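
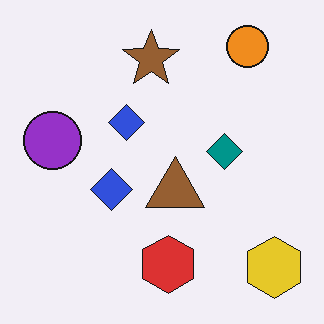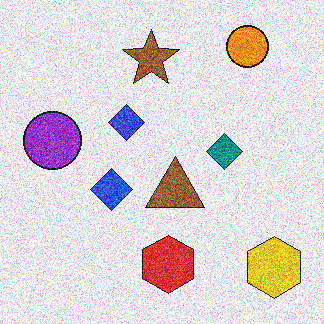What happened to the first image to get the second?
The second image is the first degraded with heavy additive noise.

Random speckle covers the whole image, including the flat background.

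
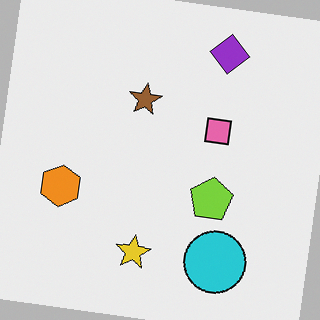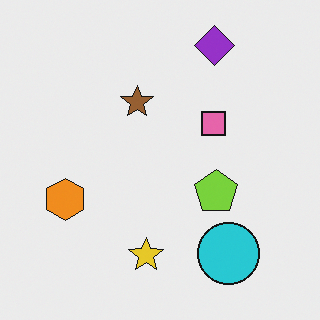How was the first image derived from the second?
The image was rotated clockwise by a small amount.

Every shape is tilted by the same angle and the image corners show triangular fill wedges — a whole-image rotation by a non-right angle.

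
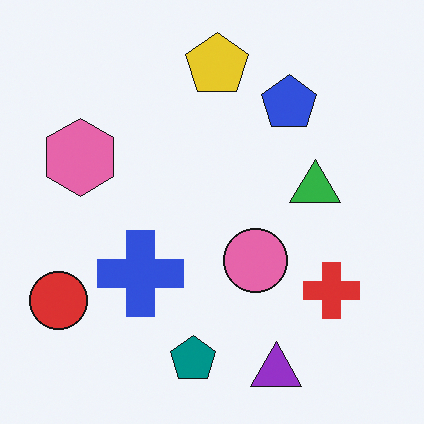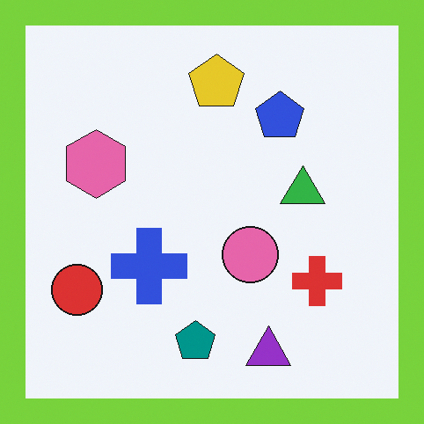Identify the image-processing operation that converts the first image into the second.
It was framed with a lime border.

A solid lime frame runs around the edge of the second image, with the content slightly shrunk inside it.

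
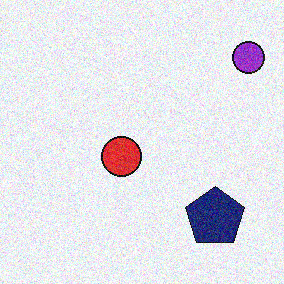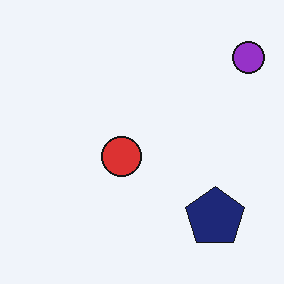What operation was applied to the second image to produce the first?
Degraded with moderate additive noise.

Random speckle covers the whole image, including the flat background.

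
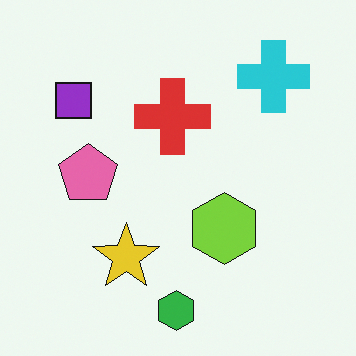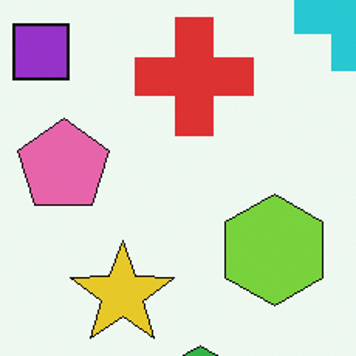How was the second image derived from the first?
The second image is the first cropped slightly and scaled back up.

The visible shapes are larger and the field of view is narrower; shapes near the original edges may be partly or wholly outside the frame — a crop-and-rescale.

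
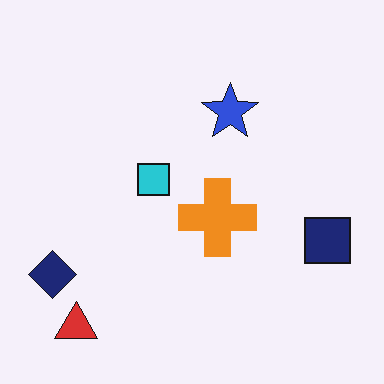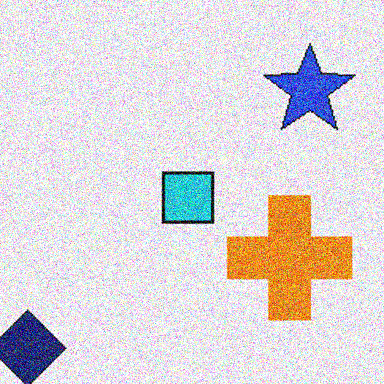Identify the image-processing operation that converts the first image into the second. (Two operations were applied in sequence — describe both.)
It was cropped slightly and scaled back up, then degraded with a thick layer of grain.

The visible shapes are larger and the field of view is narrower; shapes near the original edges may be partly or wholly outside the frame — a crop-and-rescale. Random speckle covers the whole image, including the flat background.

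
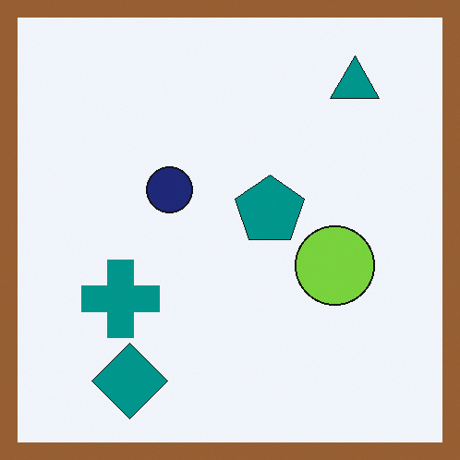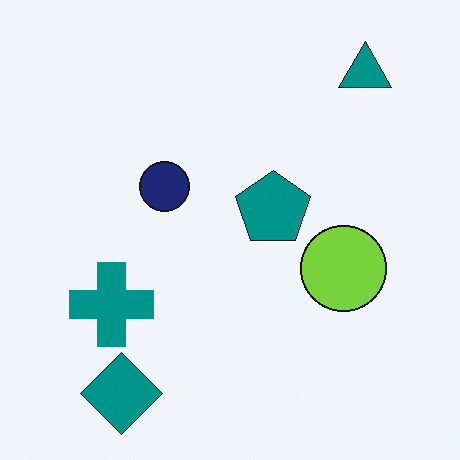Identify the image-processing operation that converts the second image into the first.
It was framed with a brown border.

A solid brown frame runs around the edge of the first image, with the content slightly shrunk inside it.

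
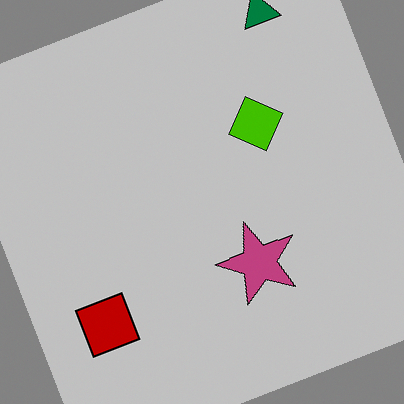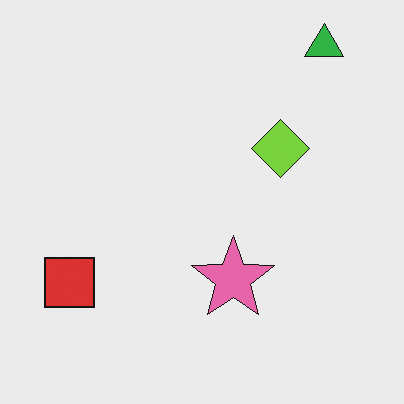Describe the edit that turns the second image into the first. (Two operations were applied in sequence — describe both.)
The transformation is: aggressively posterized, then rotated counter-clockwise by a moderate amount.

Each flat color has snapped to a coarser quantized level — most visibly, the near-white background has dropped to a flat grey. Every shape is tilted by the same angle and the image corners show triangular fill wedges — a whole-image rotation by a non-right angle.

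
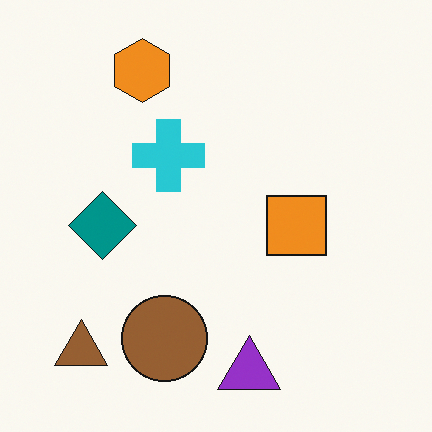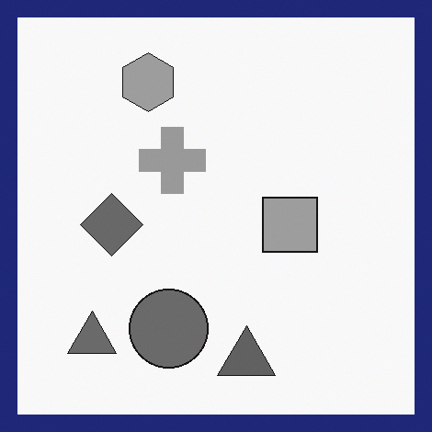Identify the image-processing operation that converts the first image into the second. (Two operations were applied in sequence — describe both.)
The second image is the first converted to grayscale, then framed with a navy border.

All color is removed — every shape is now a shade of grey. A solid navy frame runs around the edge of the second image, with the content slightly shrunk inside it.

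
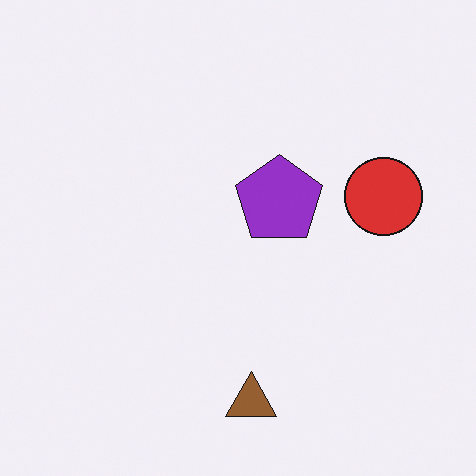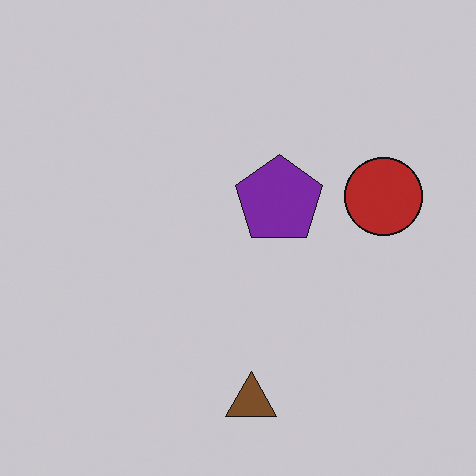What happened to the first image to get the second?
This is the original image darkened a little.

Every pixel — background and shapes alike — is uniformly darkened.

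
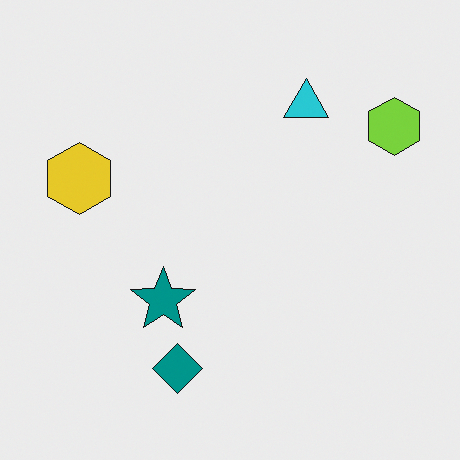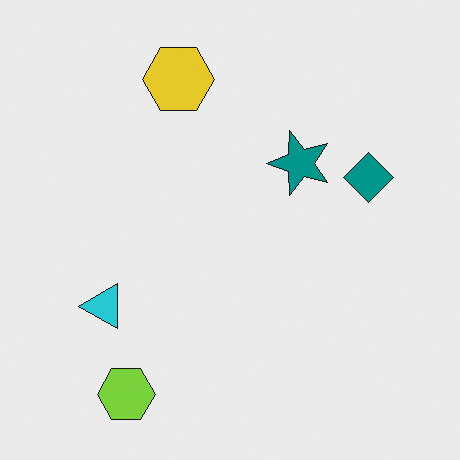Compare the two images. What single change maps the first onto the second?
The image was transposed (reflected across the top-left ↔ bottom-right diagonal).

Shapes have swapped their row and column positions — what was in the top-right is now in the bottom-left — a diagonal reflection.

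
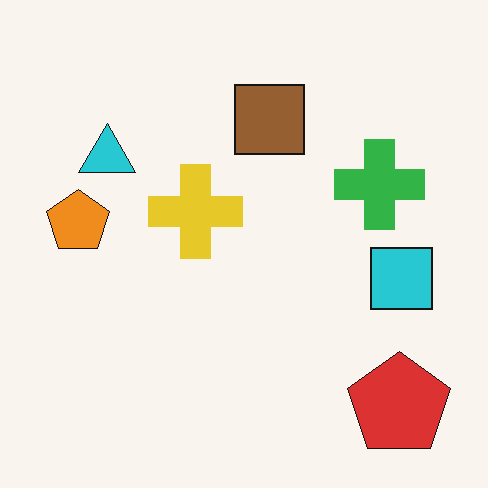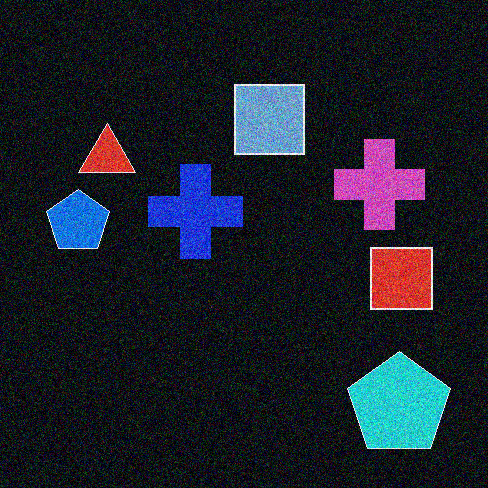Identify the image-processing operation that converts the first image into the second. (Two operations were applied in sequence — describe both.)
The second image is the first degraded with heavy additive noise, then color-inverted (negative).

Random speckle covers the whole image, including the flat background. The light background has become dark and every shape's color is its complement — a photographic negative.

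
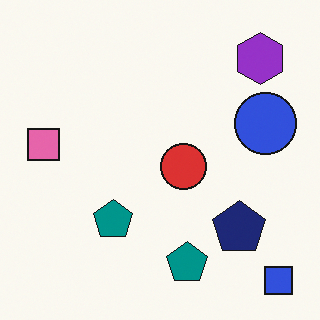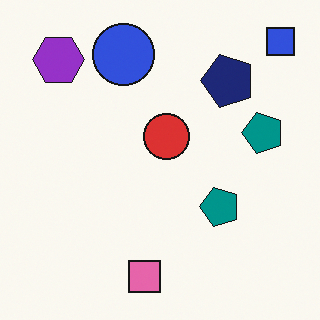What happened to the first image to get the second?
It was rotated 90° counter-clockwise.

The blue square sits in the bottom-right of the first image and the top-right of the second — consistent with a whole-image 90° counter-clockwise rotation.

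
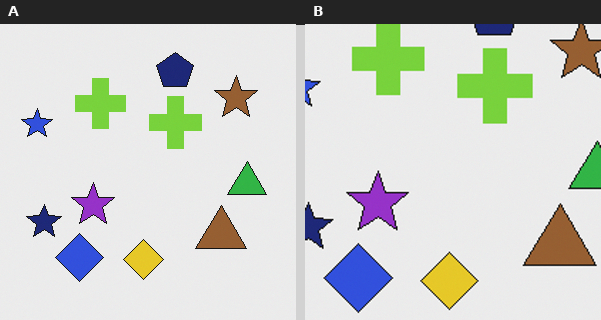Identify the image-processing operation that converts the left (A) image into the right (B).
It was cropped to a modestly smaller region and rescaled.

The visible shapes are larger and the field of view is narrower; shapes near the original edges may be partly or wholly outside the frame — a crop-and-rescale.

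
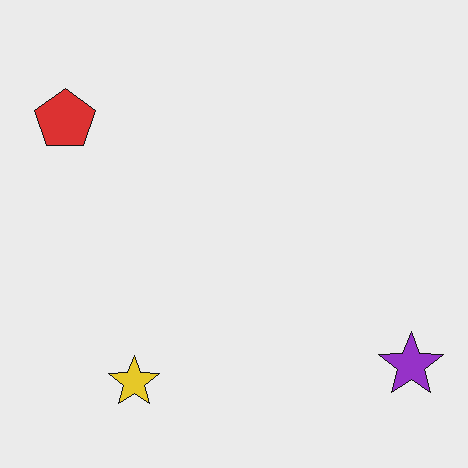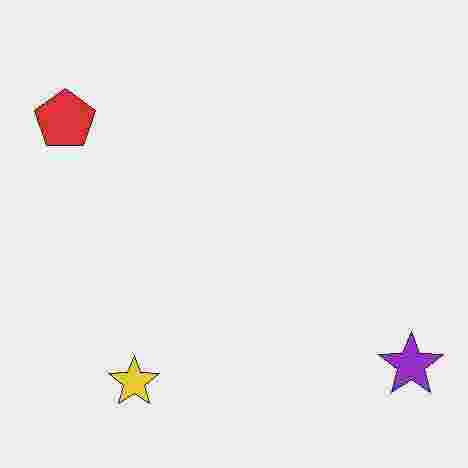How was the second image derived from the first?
The second image is the first degraded with heavy JPEG compression.

Blocky 8×8 compression artifacts appear around shape edges and the flat background shows ringing — characteristic JPEG degradation.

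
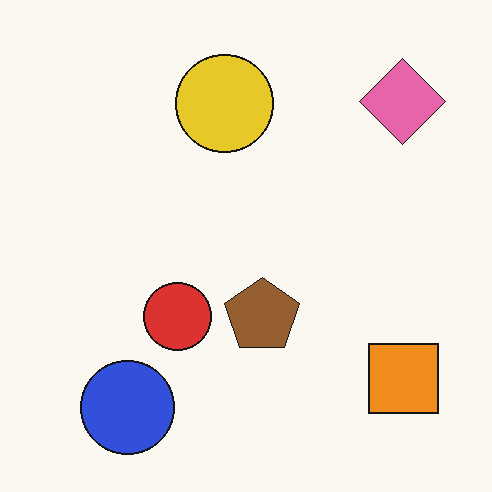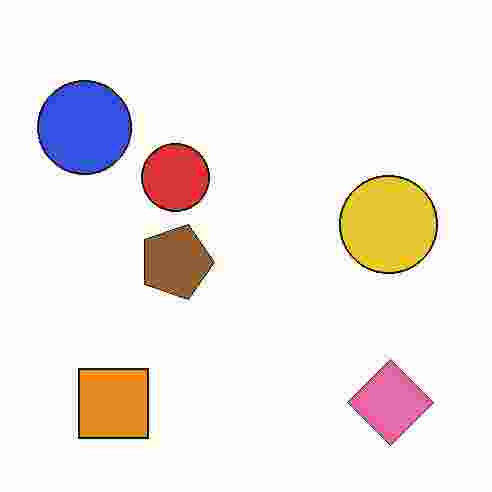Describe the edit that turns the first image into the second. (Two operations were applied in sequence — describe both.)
The second image is the first rotated 90° clockwise, then degraded with heavy JPEG compression.

The pink diamond sits in the top-right of the first image and the bottom-right of the second — consistent with a whole-image 90° clockwise rotation. Blocky 8×8 compression artifacts appear around shape edges and the flat background shows ringing — characteristic JPEG degradation.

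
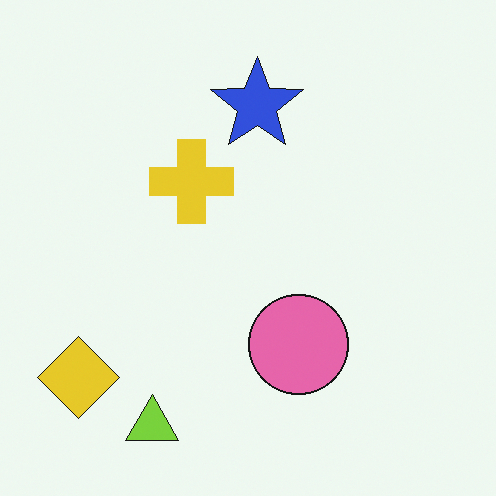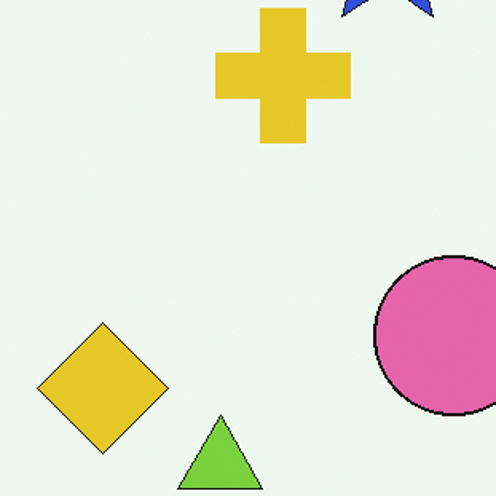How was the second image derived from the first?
The second image is the first cropped slightly and scaled back up.

The visible shapes are larger and the field of view is narrower; shapes near the original edges may be partly or wholly outside the frame — a crop-and-rescale.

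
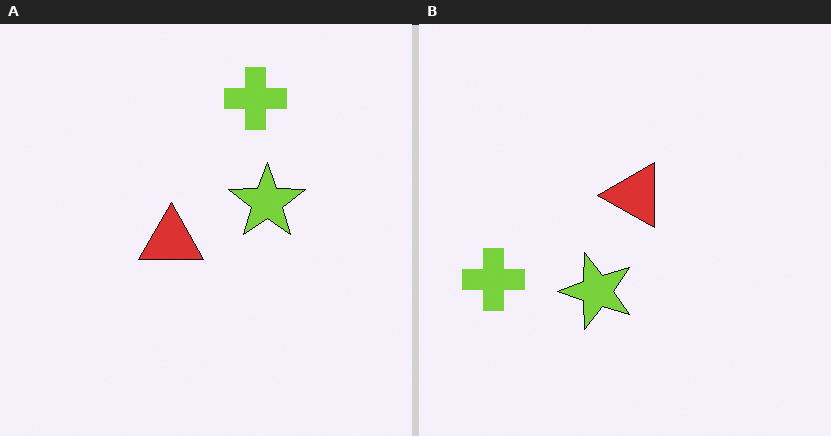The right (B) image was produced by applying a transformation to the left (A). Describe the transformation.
The right (B) image is the left (A) transposed (reflected across the top-left ↔ bottom-right diagonal).

Shapes have swapped their row and column positions — what was in the top-right is now in the bottom-left — a diagonal reflection.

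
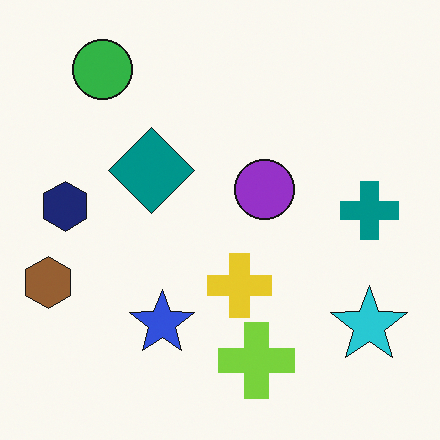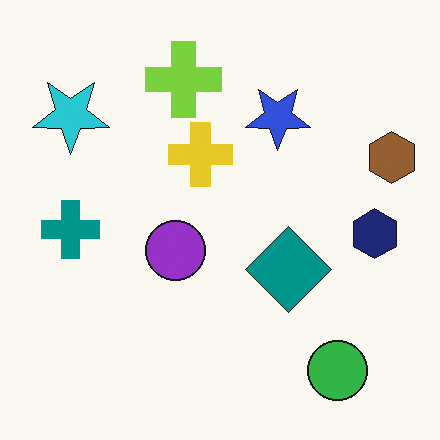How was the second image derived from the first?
The transformation is: rotated 180°.

The green circle sits in the top-left of the first image and the bottom-right of the second — consistent with a whole-image 180° rotation.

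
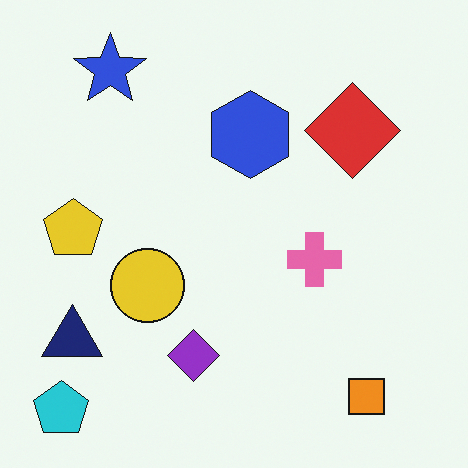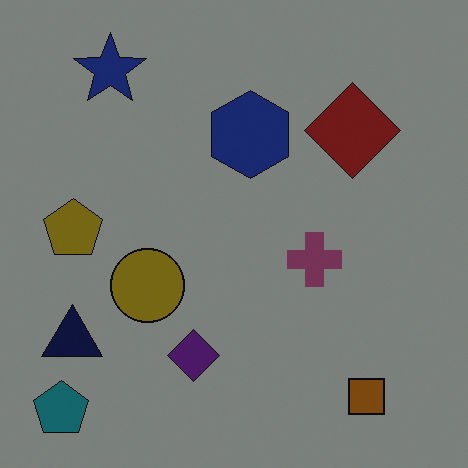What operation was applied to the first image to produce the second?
It was substantially darkened.

Every pixel — background and shapes alike — is uniformly darkened.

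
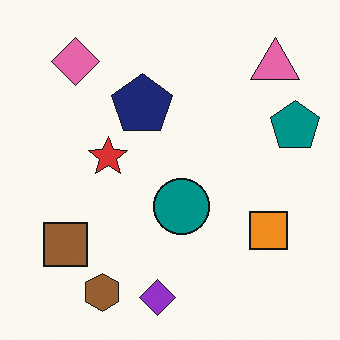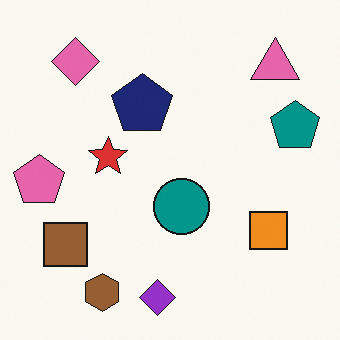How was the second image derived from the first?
The second image is the first overlaid with an additional pink pentagon.

A pink pentagon appears in the second image that is absent from the first.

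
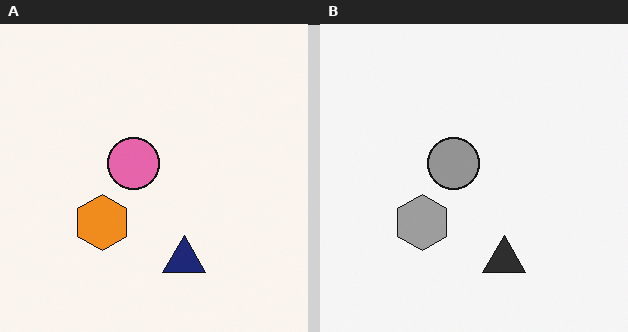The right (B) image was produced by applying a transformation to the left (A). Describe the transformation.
Converted to grayscale.

All color is removed — every shape is now a shade of grey.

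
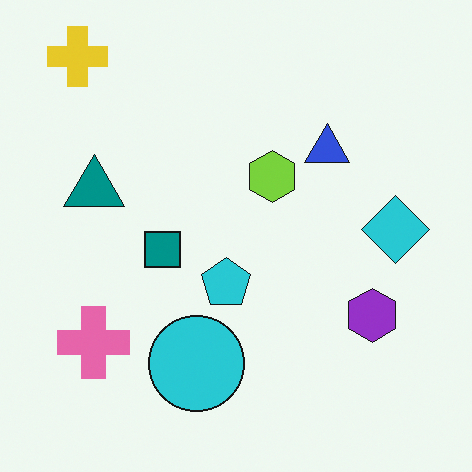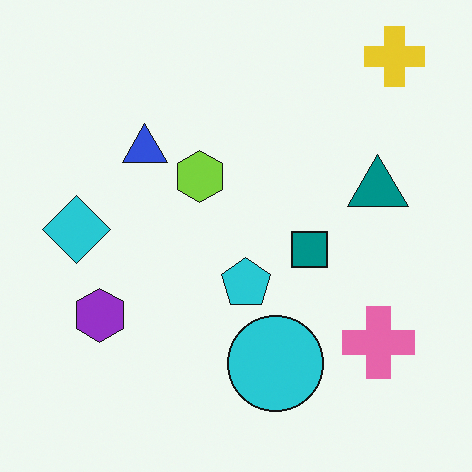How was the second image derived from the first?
It was flipped horizontally (left ↔ right).

The cyan diamond is in the right of the first image and the left of the second — shapes on opposite sides of the vertical midline have swapped in a mirror flip.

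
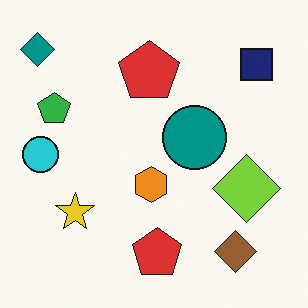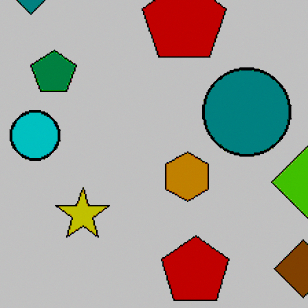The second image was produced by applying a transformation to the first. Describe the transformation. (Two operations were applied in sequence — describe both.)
The second image is the first cropped to a modestly smaller region and rescaled, then heavily posterized to just a handful of flat colors.

The visible shapes are larger and the field of view is narrower; shapes near the original edges may be partly or wholly outside the frame — a crop-and-rescale. Each flat color has snapped to a coarser quantized level — most visibly, the near-white background has dropped to a flat grey.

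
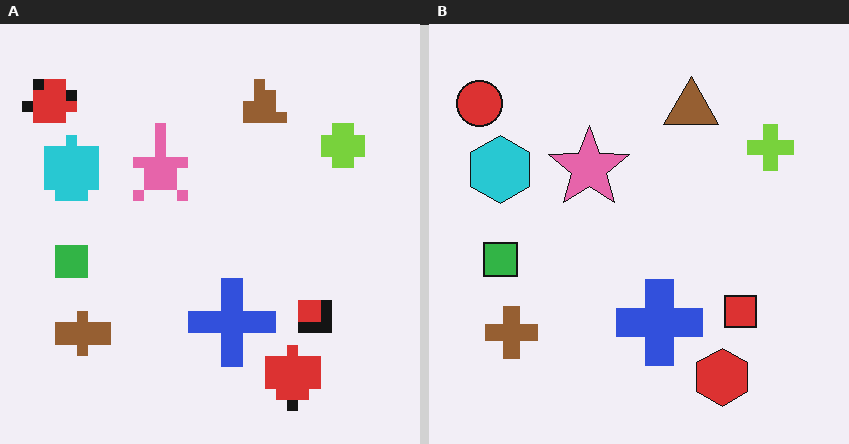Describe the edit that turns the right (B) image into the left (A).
It was heavily pixelated into large blocks.

Shapes are reduced to large square blocks; fine edges and outlines are lost — a downscale-then-upscale (mosaic) effect.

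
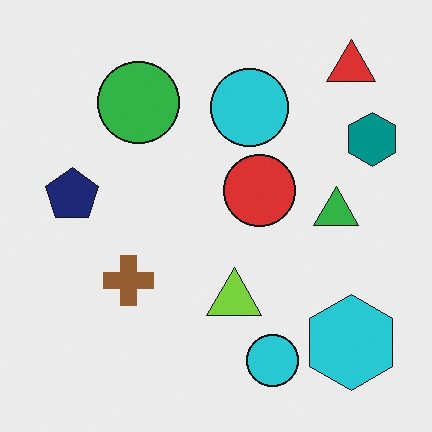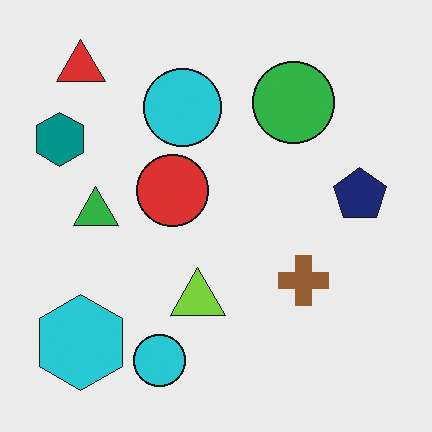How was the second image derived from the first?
It was flipped horizontally (left ↔ right).

The teal hexagon is in the top-right of the first image and the top-left of the second — shapes on opposite sides of the vertical midline have swapped in a mirror flip.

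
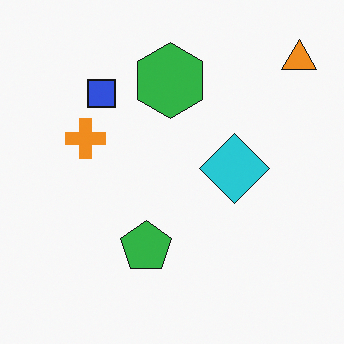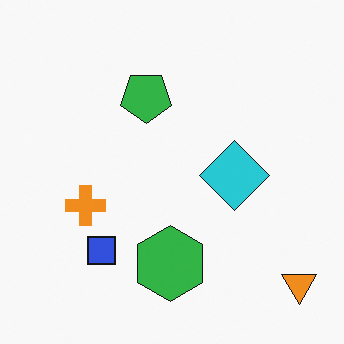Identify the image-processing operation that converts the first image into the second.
The second image is the first flipped vertically (top ↔ bottom).

The orange triangle is in the top-right of the first image and the bottom-right of the second — shapes on opposite sides of the horizontal midline have swapped in a mirror flip.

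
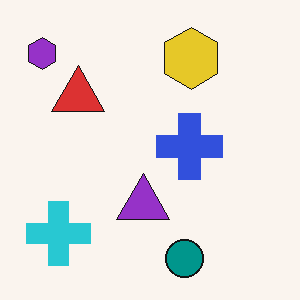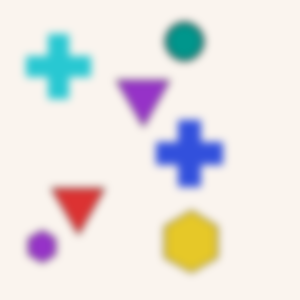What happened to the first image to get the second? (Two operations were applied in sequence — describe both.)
It was moderately blurred, then flipped vertically (top ↔ bottom).

Shape edges and outlines are uniformly softened across the whole image. The teal circle is in the bottom of the first image and the top of the second — shapes on opposite sides of the horizontal midline have swapped in a mirror flip.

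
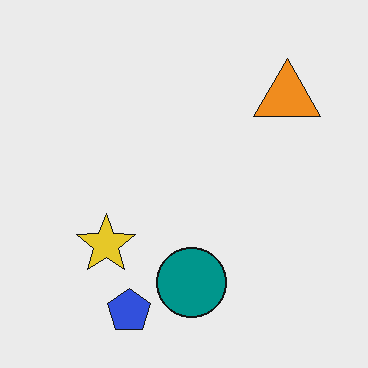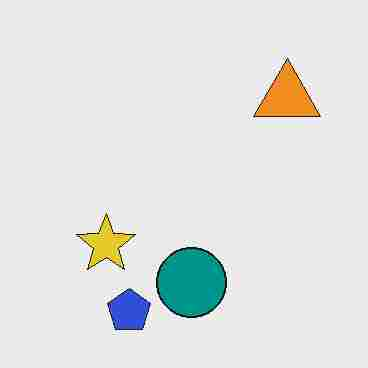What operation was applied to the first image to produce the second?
Heavily JPEG-compressed with obvious blocking artifacts.

Blocky 8×8 compression artifacts appear around shape edges and the flat background shows ringing — characteristic JPEG degradation.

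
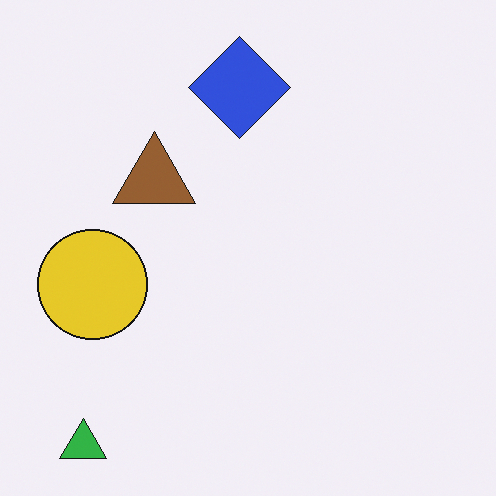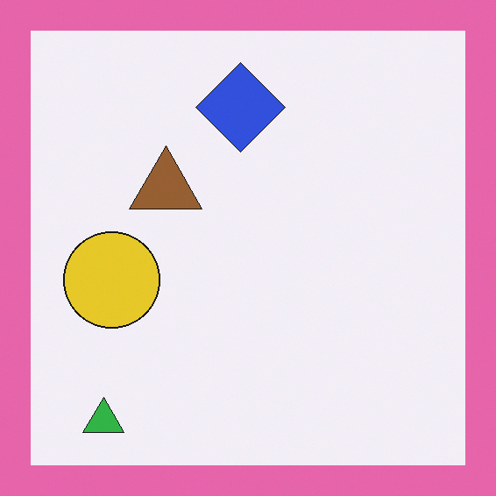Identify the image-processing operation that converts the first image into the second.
This is the original image framed with a pink border.

A solid pink frame runs around the edge of the second image, with the content slightly shrunk inside it.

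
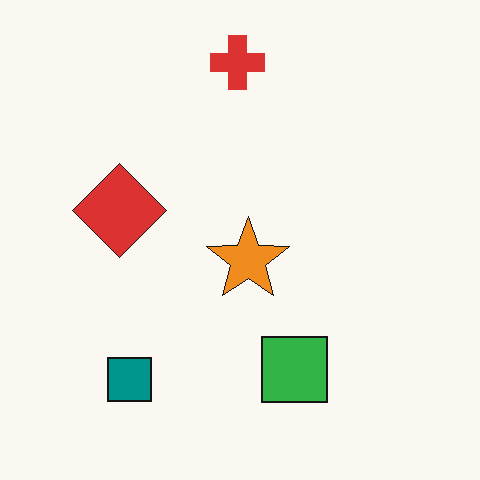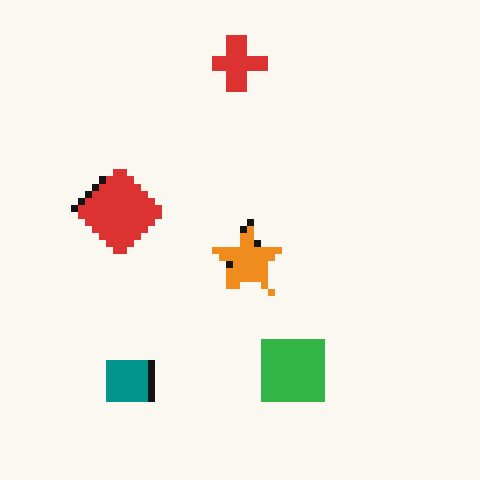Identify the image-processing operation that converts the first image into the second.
This is the original image pixelated into visible square blocks.

Shapes are reduced to large square blocks; fine edges and outlines are lost — a downscale-then-upscale (mosaic) effect.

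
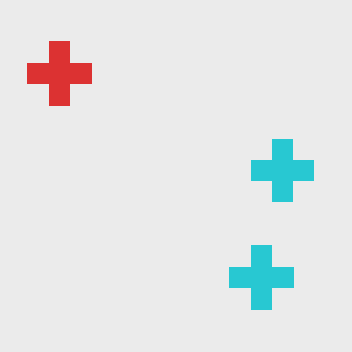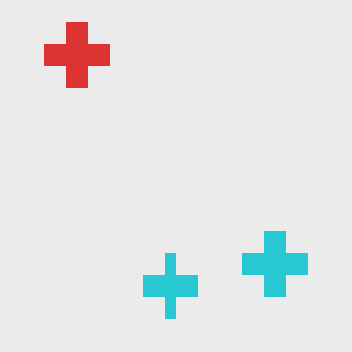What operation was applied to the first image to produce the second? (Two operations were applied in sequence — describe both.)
It was coarsely pixelated, then transposed (reflected across the top-left ↔ bottom-right diagonal).

Shapes are reduced to large square blocks; fine edges and outlines are lost — a downscale-then-upscale (mosaic) effect. Shapes have swapped their row and column positions — what was in the top-right is now in the bottom-left — a diagonal reflection.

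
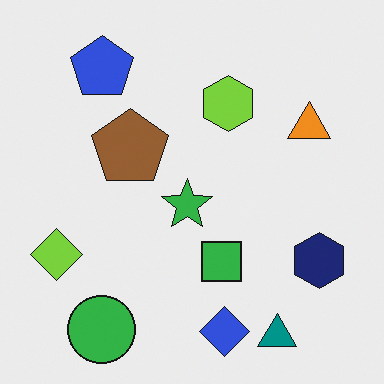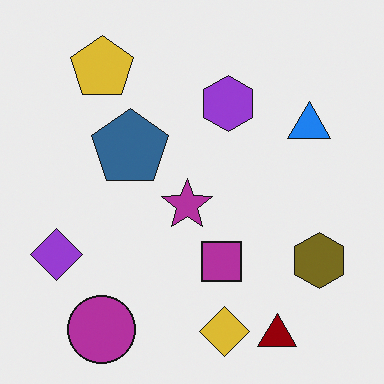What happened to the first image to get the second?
Hue-shifted through roughly half the color wheel.

Every shape's color has rotated by the same amount around the hue wheel — a uniform hue shift.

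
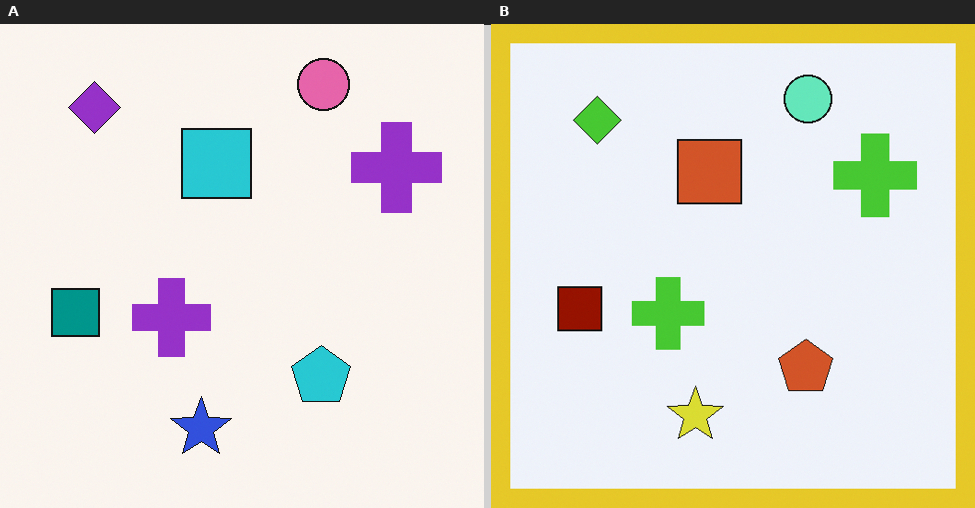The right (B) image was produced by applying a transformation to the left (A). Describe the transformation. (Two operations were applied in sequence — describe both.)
This is the original image hue-shifted by a large amount, then framed with a yellow border.

Every shape's color has rotated by the same amount around the hue wheel — a uniform hue shift. A solid yellow frame runs around the edge of the right (B) image, with the content slightly shrunk inside it.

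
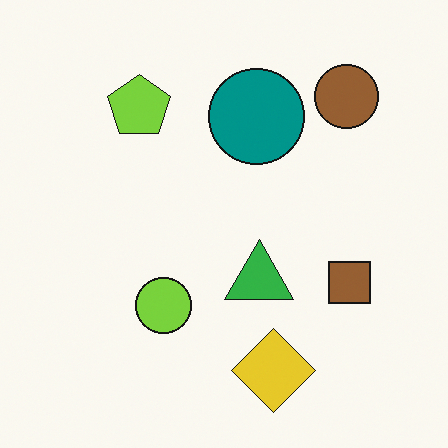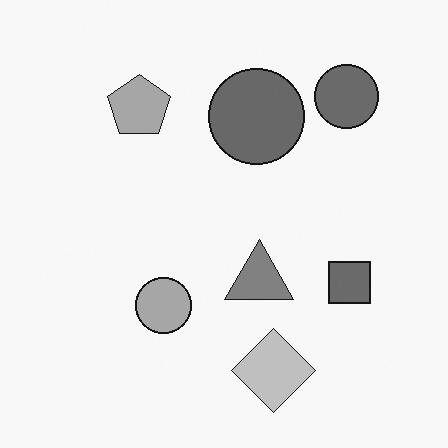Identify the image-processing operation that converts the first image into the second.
This is the original image converted to grayscale.

All color is removed — every shape is now a shade of grey.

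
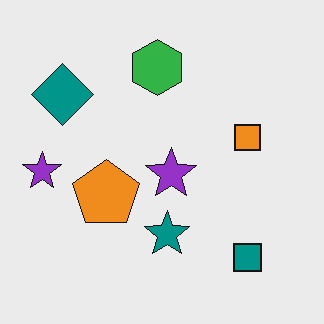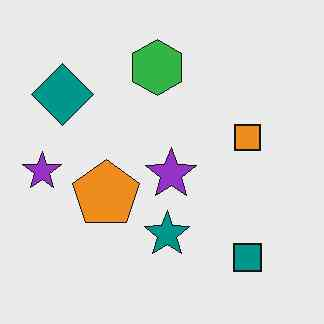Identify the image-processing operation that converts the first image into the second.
The second image is the first given moderate JPEG compression.

Blocky 8×8 compression artifacts appear around shape edges and the flat background shows ringing — characteristic JPEG degradation.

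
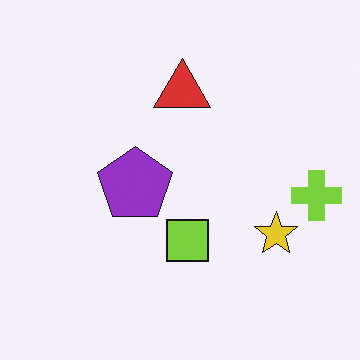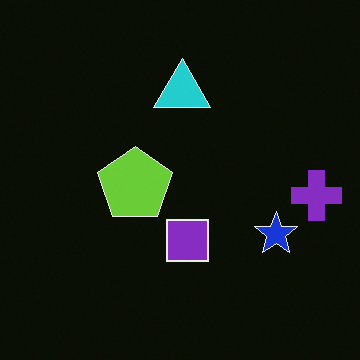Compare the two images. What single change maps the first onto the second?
The second image is the first color-inverted (negative).

The light background has become dark and every shape's color is its complement — a photographic negative.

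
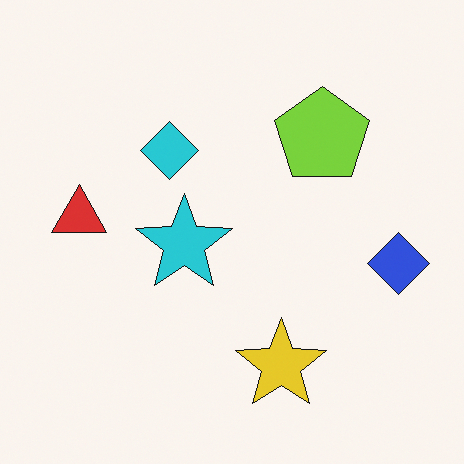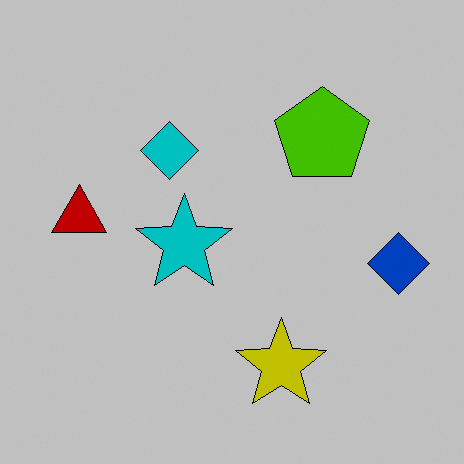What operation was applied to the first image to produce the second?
This is the original image aggressively posterized.

Each flat color has snapped to a coarser quantized level — most visibly, the near-white background has dropped to a flat grey.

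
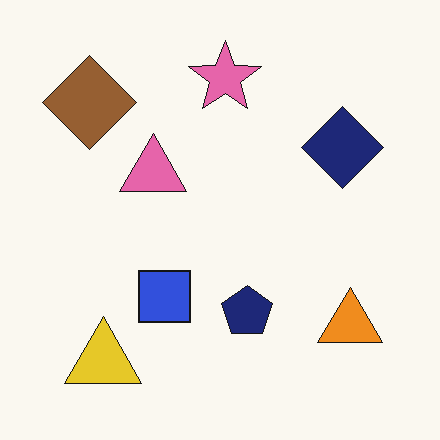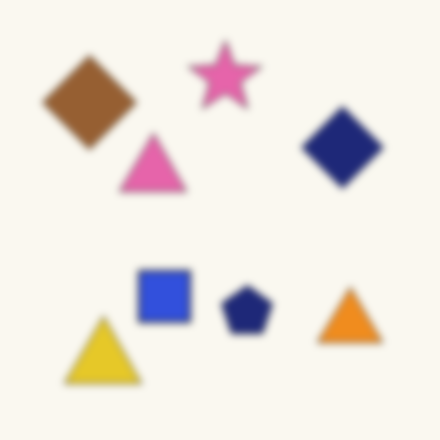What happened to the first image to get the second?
The transformation is: noticeably gaussian-blurred.

Shape edges and outlines are uniformly softened across the whole image.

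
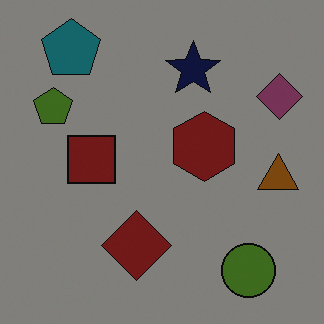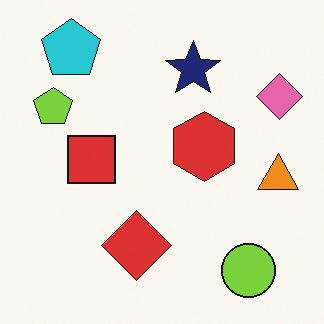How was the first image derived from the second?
It was darkened a lot.

Every pixel — background and shapes alike — is uniformly darkened.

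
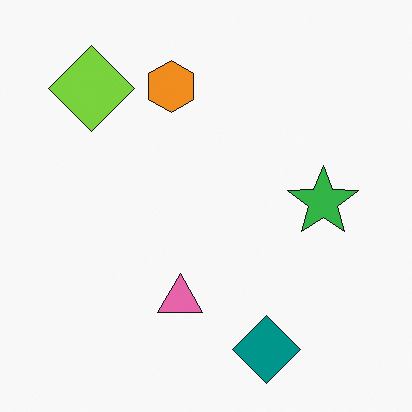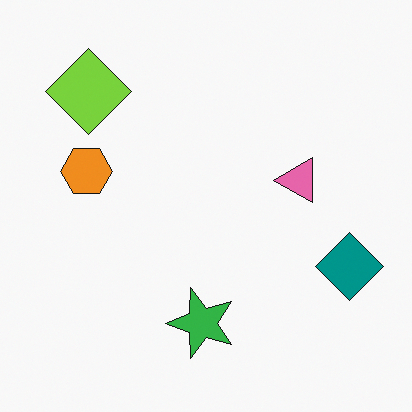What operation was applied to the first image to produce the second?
The image was transposed (reflected across the top-left ↔ bottom-right diagonal).

Shapes have swapped their row and column positions — what was in the top-right is now in the bottom-left — a diagonal reflection.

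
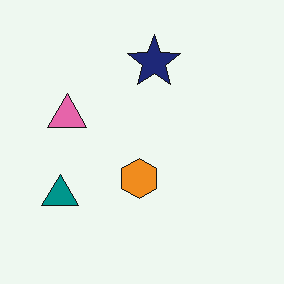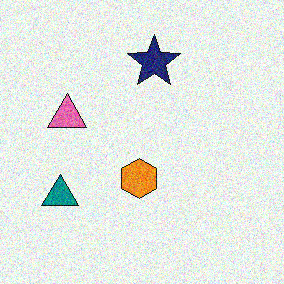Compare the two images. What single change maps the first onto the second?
Degraded with visible gaussian noise.

Random speckle covers the whole image, including the flat background.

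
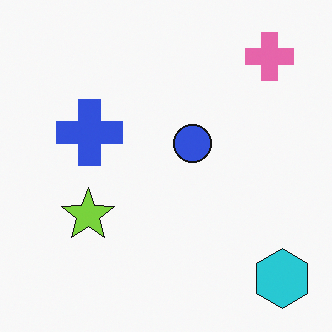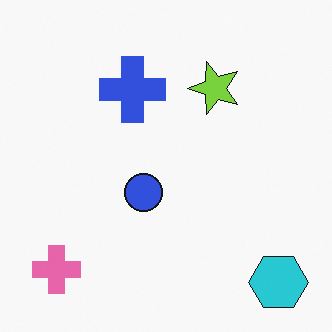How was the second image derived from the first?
Transposed (reflected across the top-left ↔ bottom-right diagonal).

Shapes have swapped their row and column positions — what was in the top-right is now in the bottom-left — a diagonal reflection.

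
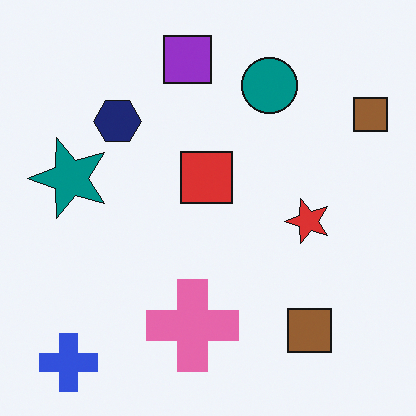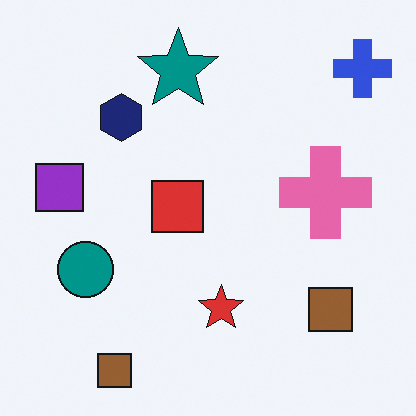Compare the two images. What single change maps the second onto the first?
The image was transposed (reflected across the top-left ↔ bottom-right diagonal).

Shapes have swapped their row and column positions — what was in the top-right is now in the bottom-left — a diagonal reflection.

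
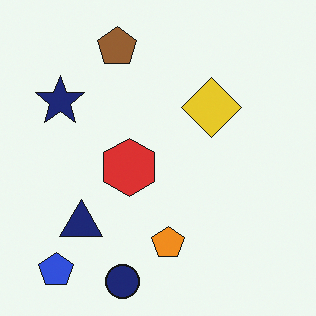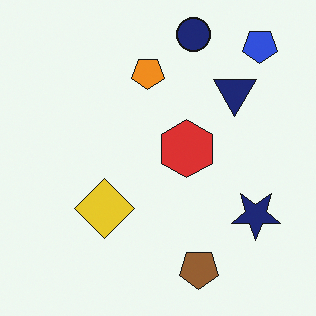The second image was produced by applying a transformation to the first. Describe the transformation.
It was rotated 180°.

The blue pentagon sits in the bottom-left of the first image and the top-right of the second — consistent with a whole-image 180° rotation.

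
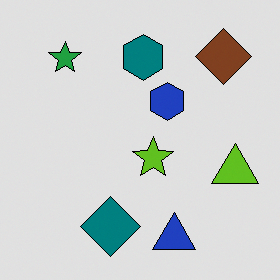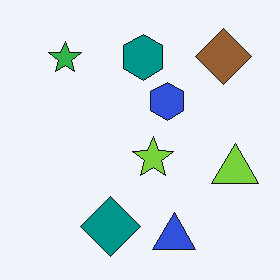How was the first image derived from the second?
The first image is the second posterized to a reduced palette.

Each flat color has snapped to a coarser quantized level — most visibly, the near-white background has dropped to a flat grey.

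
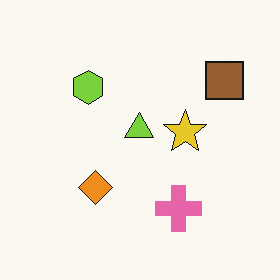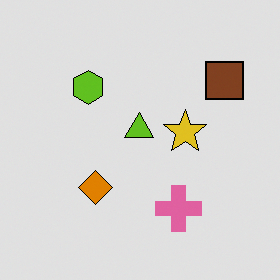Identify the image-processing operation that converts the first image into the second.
The image was posterized to a reduced palette.

Each flat color has snapped to a coarser quantized level — most visibly, the near-white background has dropped to a flat grey.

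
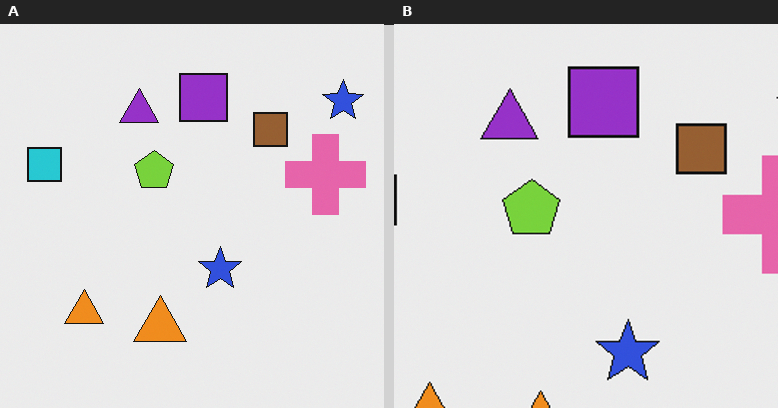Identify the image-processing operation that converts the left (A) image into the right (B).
The transformation is: cropped to a modestly smaller region and rescaled.

The visible shapes are larger and the field of view is narrower; shapes near the original edges may be partly or wholly outside the frame — a crop-and-rescale.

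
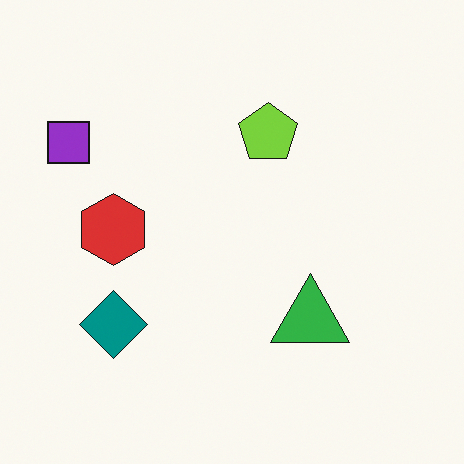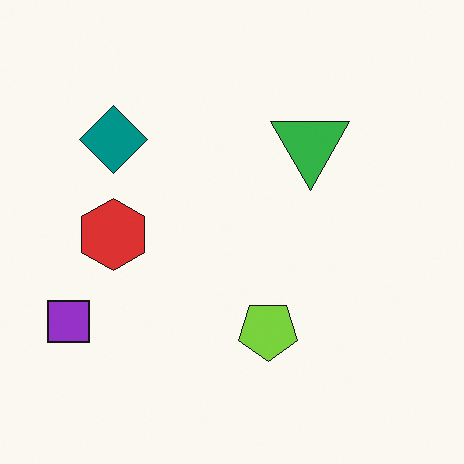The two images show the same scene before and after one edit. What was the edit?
The transformation is: flipped vertically (top ↔ bottom).

The lime pentagon is in the top of the first image and the bottom of the second — shapes on opposite sides of the horizontal midline have swapped in a mirror flip.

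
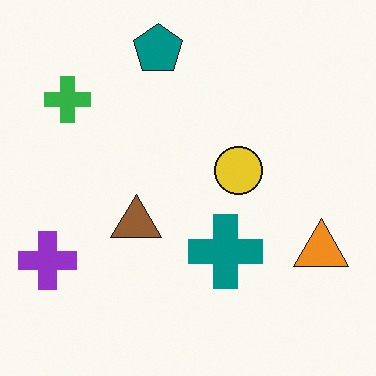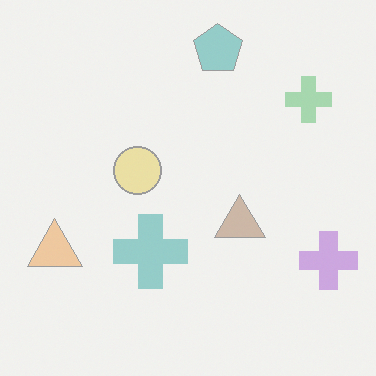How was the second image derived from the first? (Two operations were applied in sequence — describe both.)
The second image is the first flipped horizontally (left ↔ right), then washed out (contrast reduced).

The purple cross is in the bottom-left of the first image and the bottom-right of the second — shapes on opposite sides of the vertical midline have swapped in a mirror flip. Tones are pushed toward mid-grey across the whole image — a global contrast change.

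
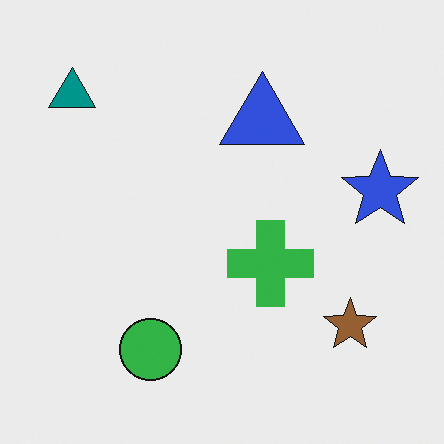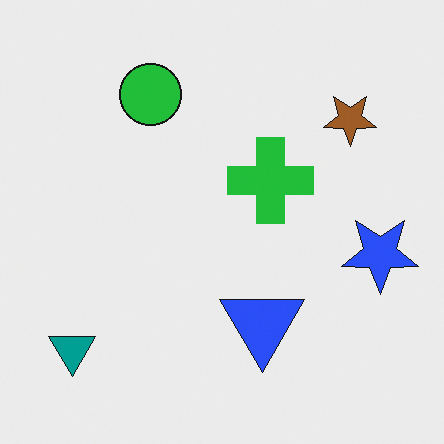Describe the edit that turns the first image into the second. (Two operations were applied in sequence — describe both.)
Slightly oversaturated, then flipped vertically (top ↔ bottom).

All colors are more vivid — a global saturation change. The teal triangle is in the top-left of the first image and the bottom-left of the second — shapes on opposite sides of the horizontal midline have swapped in a mirror flip.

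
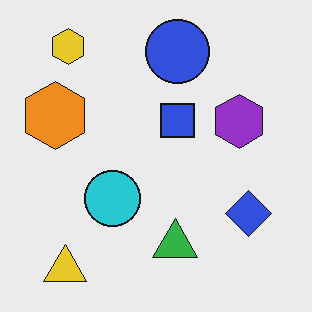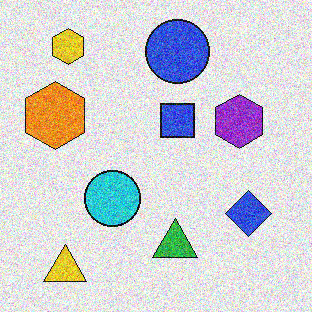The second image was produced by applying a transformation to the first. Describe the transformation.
Degraded with heavy additive noise.

Random speckle covers the whole image, including the flat background.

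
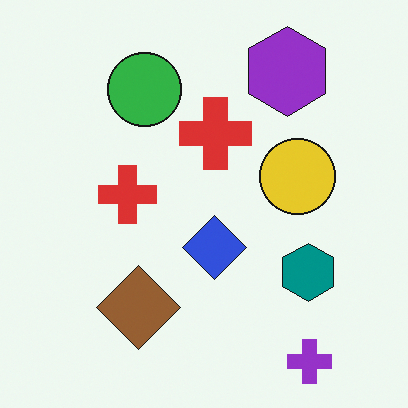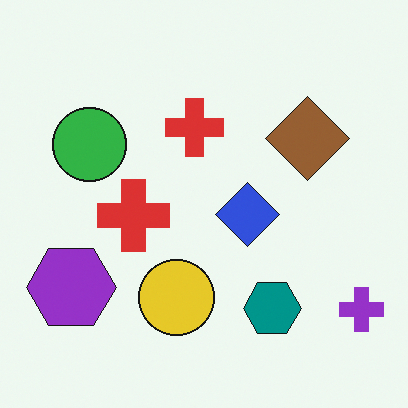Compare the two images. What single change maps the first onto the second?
It was transposed (reflected across the top-left ↔ bottom-right diagonal).

Shapes have swapped their row and column positions — what was in the top-right is now in the bottom-left — a diagonal reflection.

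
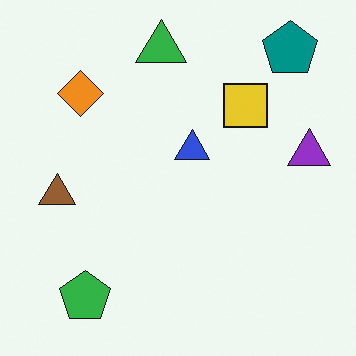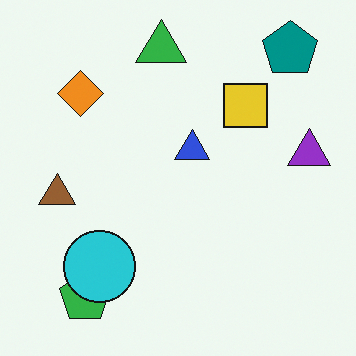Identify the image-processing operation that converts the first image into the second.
This is the original image overlaid with an additional cyan circle.

A cyan circle appears in the second image that is absent from the first.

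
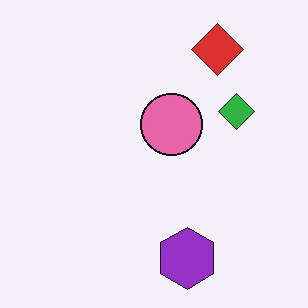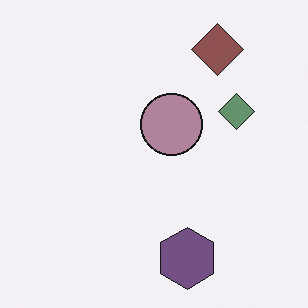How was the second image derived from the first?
It was made much more muted (saturation change).

All colors are more muted and greyish — a global saturation change.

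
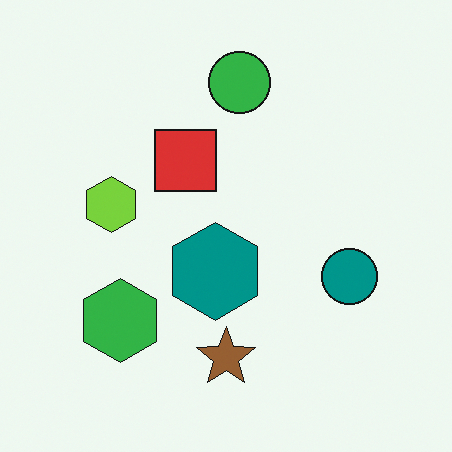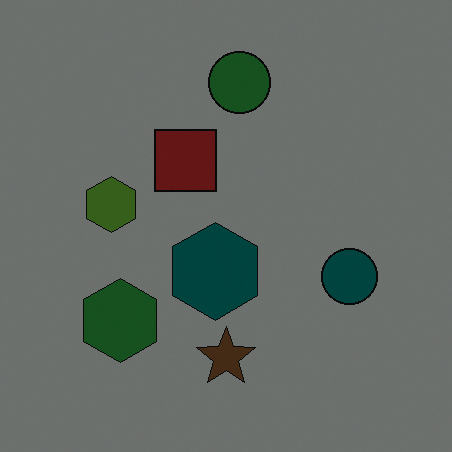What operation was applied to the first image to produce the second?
The image was noticeably darkened.

Every pixel — background and shapes alike — is uniformly darkened.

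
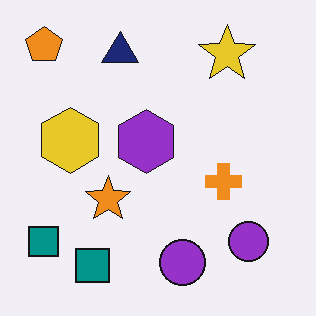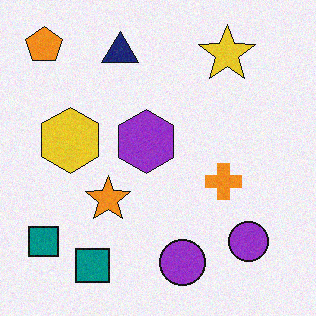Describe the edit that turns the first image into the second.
This is the original image degraded with a light layer of grain.

Random speckle covers the whole image, including the flat background.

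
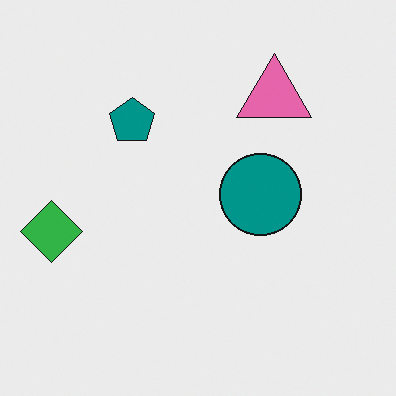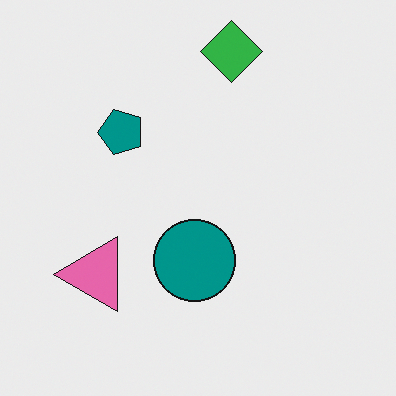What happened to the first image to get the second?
It was transposed (reflected across the top-left ↔ bottom-right diagonal).

Shapes have swapped their row and column positions — what was in the top-right is now in the bottom-left — a diagonal reflection.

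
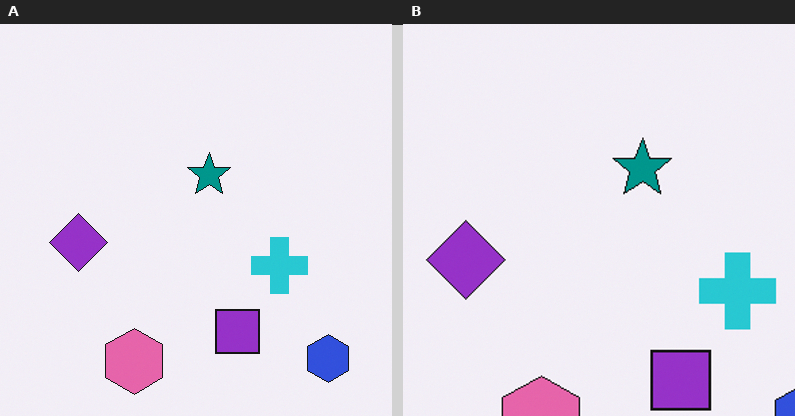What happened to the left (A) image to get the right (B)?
This is the original image cropped to a modestly smaller region and rescaled.

The visible shapes are larger and the field of view is narrower; shapes near the original edges may be partly or wholly outside the frame — a crop-and-rescale.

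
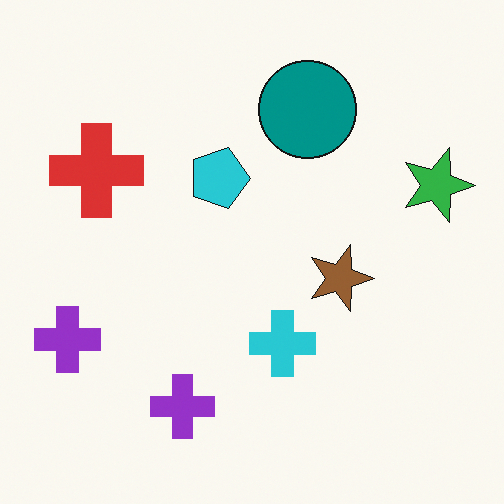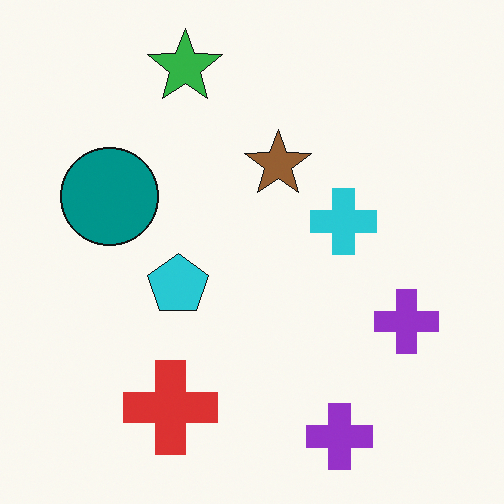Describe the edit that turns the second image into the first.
Rotated 90° clockwise.

The green star sits in the top of the second image and the right of the first — consistent with a whole-image 90° clockwise rotation.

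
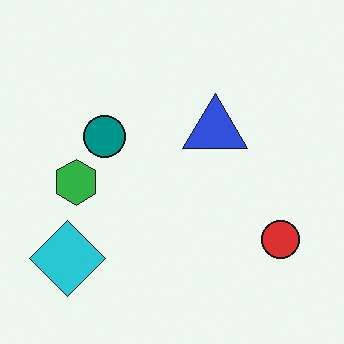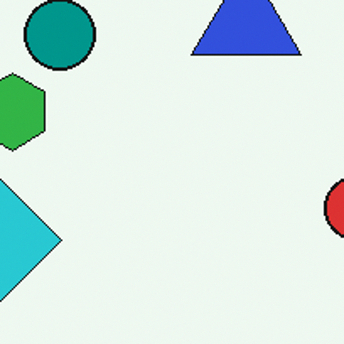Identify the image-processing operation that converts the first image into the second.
This is the original image cropped to a noticeably smaller region and rescaled.

The visible shapes are larger and the field of view is narrower; shapes near the original edges may be partly or wholly outside the frame — a crop-and-rescale.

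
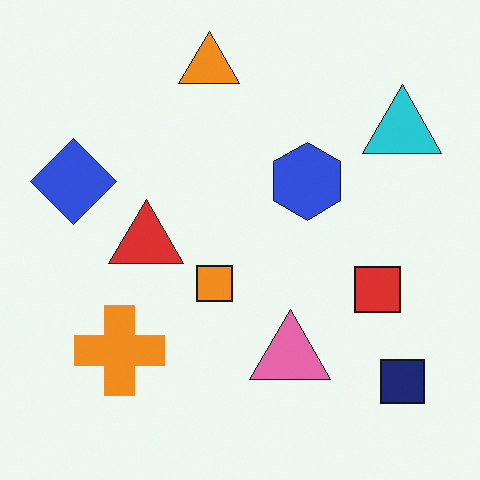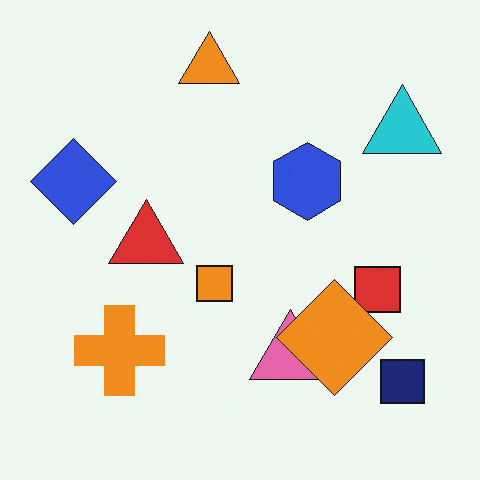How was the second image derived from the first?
The transformation is: overlaid with an additional orange diamond.

An orange diamond appears in the second image that is absent from the first.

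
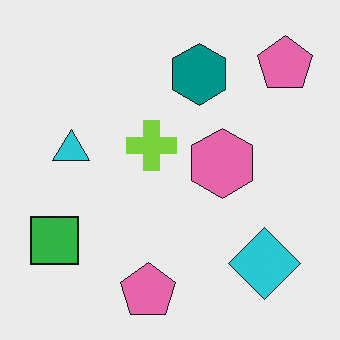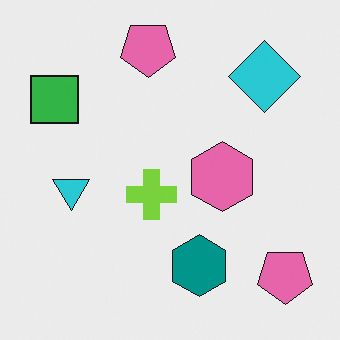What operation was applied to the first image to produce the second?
The image was flipped vertically (top ↔ bottom).

The teal hexagon is in the top of the first image and the bottom of the second — shapes on opposite sides of the horizontal midline have swapped in a mirror flip.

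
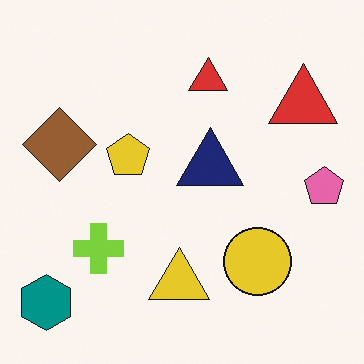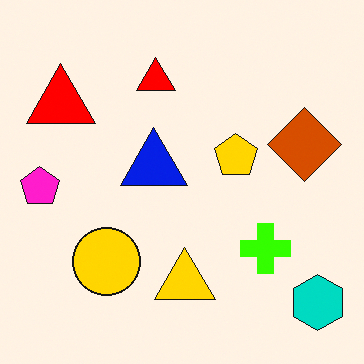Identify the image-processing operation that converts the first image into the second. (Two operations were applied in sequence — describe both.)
Flipped horizontally (left ↔ right), then heavily oversaturated.

The pink pentagon is in the right of the first image and the left of the second — shapes on opposite sides of the vertical midline have swapped in a mirror flip. All colors are more vivid — a global saturation change.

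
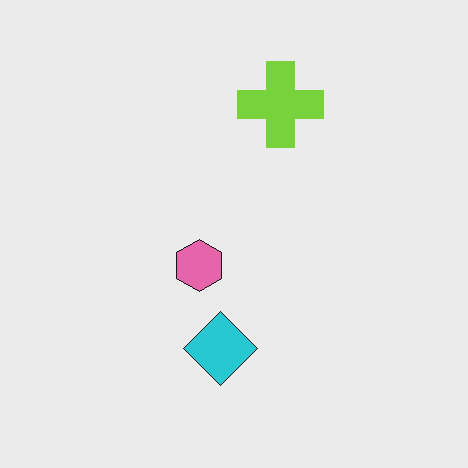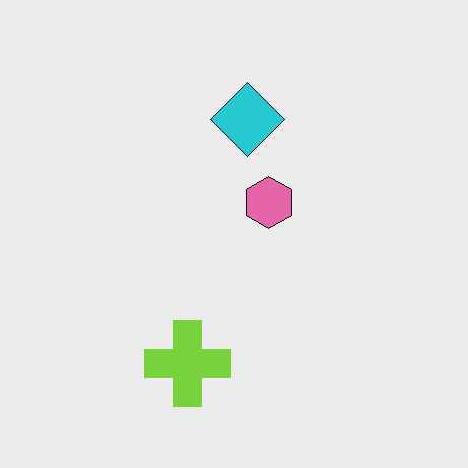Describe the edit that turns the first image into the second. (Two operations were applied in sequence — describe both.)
It was JPEG-compressed with visible artifacts, then rotated 180°.

Blocky 8×8 compression artifacts appear around shape edges and the flat background shows ringing — characteristic JPEG degradation. The lime cross sits in the top of the first image and the bottom of the second — consistent with a whole-image 180° rotation.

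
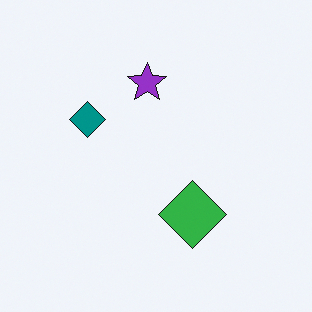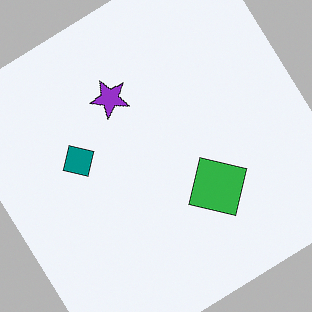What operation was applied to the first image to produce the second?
This is the original image rotated counter-clockwise by a large amount — several tens of degrees.

Every shape is tilted by the same angle and the image corners show triangular fill wedges — a whole-image rotation by a non-right angle.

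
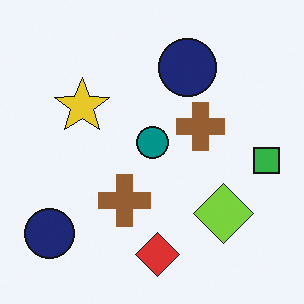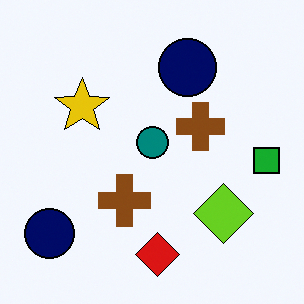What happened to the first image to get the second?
Given slightly increased contrast.

Tones are pushed away from mid-grey across the whole image — a global contrast change.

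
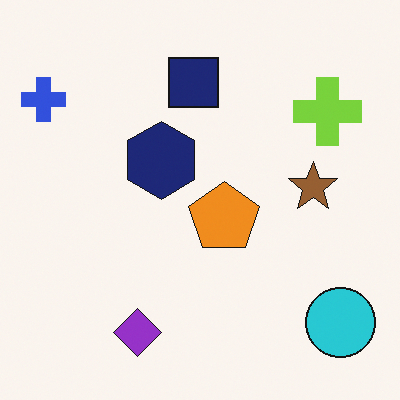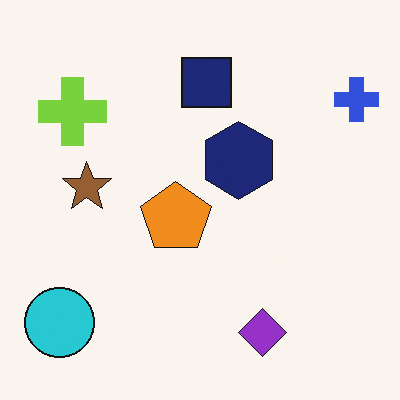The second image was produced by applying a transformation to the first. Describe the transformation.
Flipped horizontally (left ↔ right).

The blue cross is in the top-left of the first image and the top-right of the second — shapes on opposite sides of the vertical midline have swapped in a mirror flip.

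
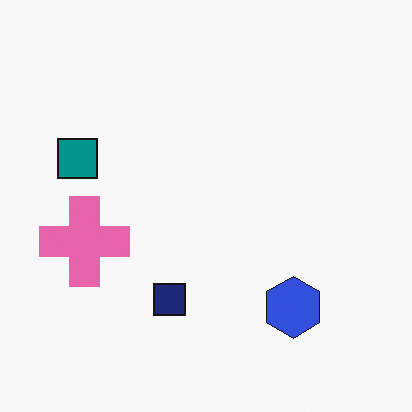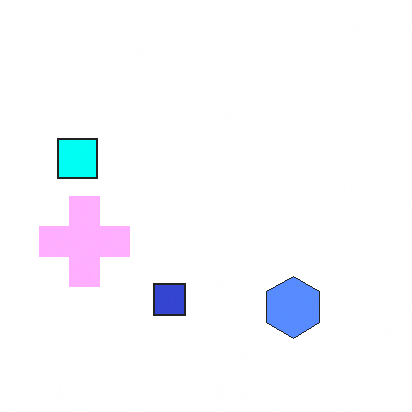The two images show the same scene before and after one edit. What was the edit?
It was noticeably brightened.

Every pixel — background and shapes alike — is uniformly brightened.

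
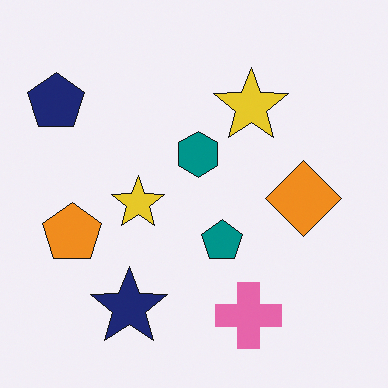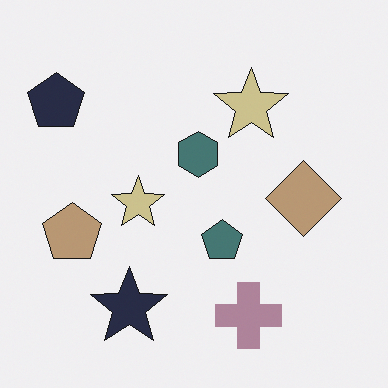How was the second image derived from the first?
The transformation is: heavily desaturated.

All colors are more muted and greyish — a global saturation change.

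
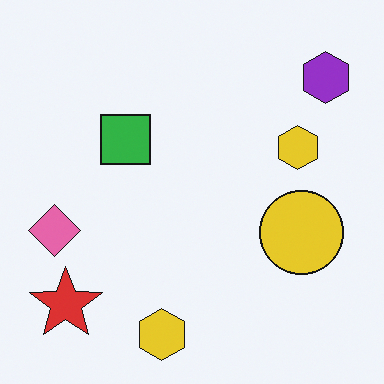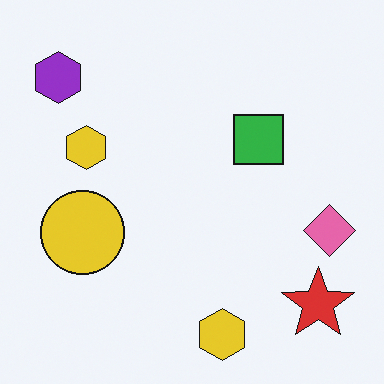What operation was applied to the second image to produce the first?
The transformation is: flipped horizontally (left ↔ right).

The pink diamond is in the right of the second image and the left of the first — shapes on opposite sides of the vertical midline have swapped in a mirror flip.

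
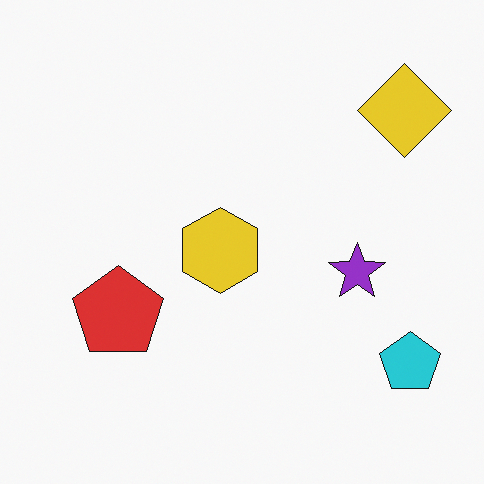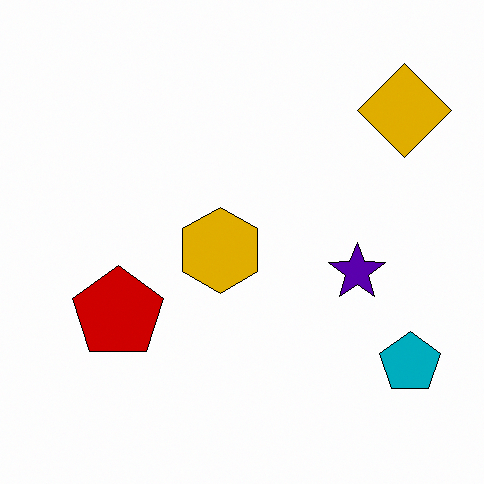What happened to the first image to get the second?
The transformation is: boosted in contrast.

Tones are pushed away from mid-grey across the whole image — a global contrast change.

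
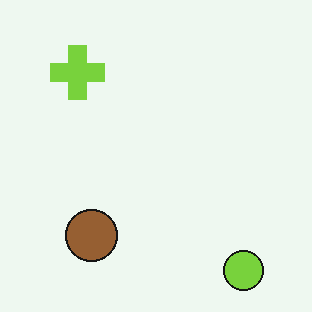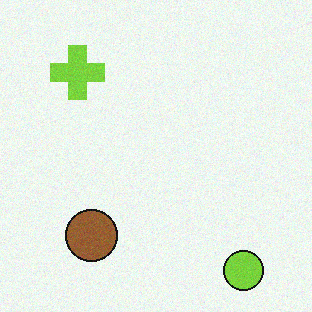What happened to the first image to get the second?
The transformation is: degraded with a light layer of grain.

Random speckle covers the whole image, including the flat background.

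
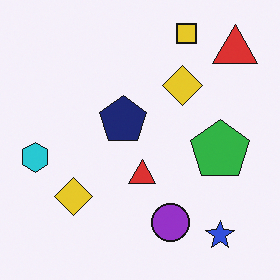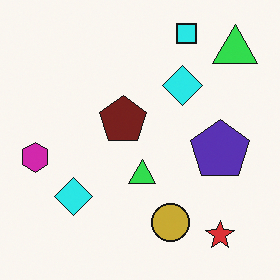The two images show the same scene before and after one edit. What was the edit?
Hue-shifted by a moderate amount.

Every shape's color has rotated by the same amount around the hue wheel — a uniform hue shift.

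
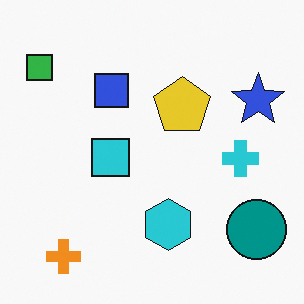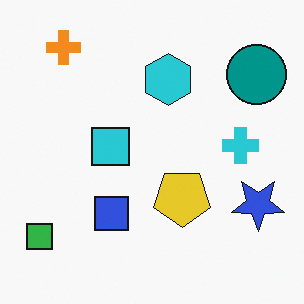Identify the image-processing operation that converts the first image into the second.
It was flipped vertically (top ↔ bottom).

The orange cross is in the bottom-left of the first image and the top-left of the second — shapes on opposite sides of the horizontal midline have swapped in a mirror flip.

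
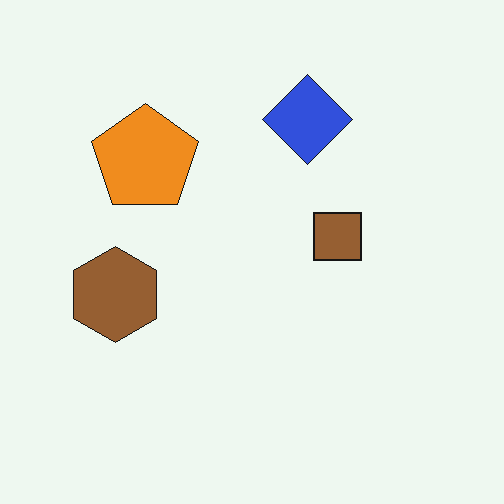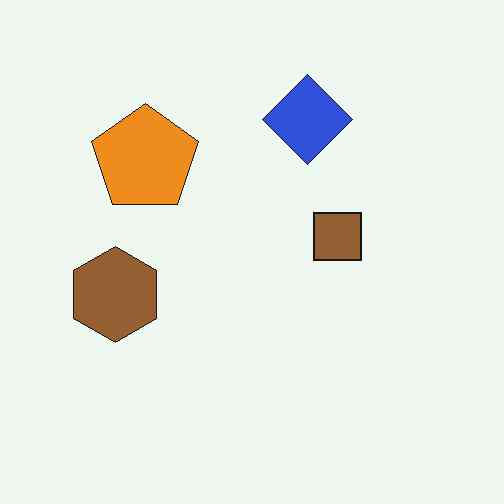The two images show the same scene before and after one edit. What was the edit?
This is the original image JPEG-compressed with visible artifacts.

Blocky 8×8 compression artifacts appear around shape edges and the flat background shows ringing — characteristic JPEG degradation.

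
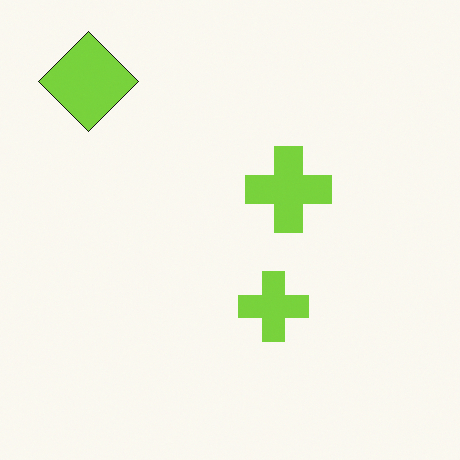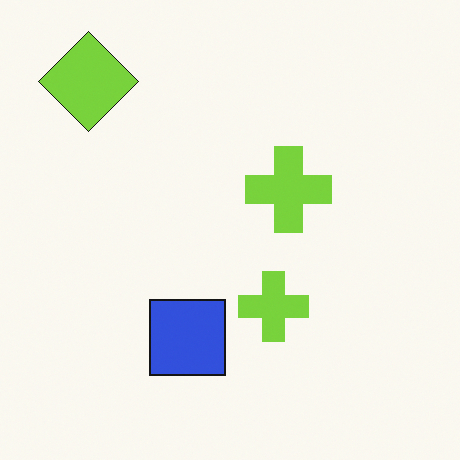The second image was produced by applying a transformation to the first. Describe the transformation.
The transformation is: overlaid with an additional blue square.

A blue square appears in the second image that is absent from the first.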